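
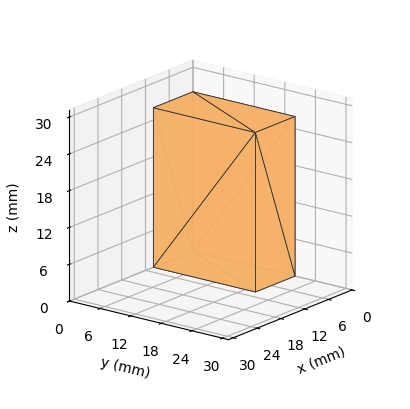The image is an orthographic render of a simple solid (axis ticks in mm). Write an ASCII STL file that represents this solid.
Reading the render: the shape is a rectangular box, roughly 10 × 20 mm footprint and 26 mm tall (dimensions read to the nearest mm from the axis ticks). For the STL, each face is triangulated and given an outward normal.

solid part
  facet normal 0.0000 0.0000 -1.0000
    outer loop
      vertex 10.000 20.000 0.000
      vertex 10.000 0.000 0.000
      vertex 0.000 0.000 0.000
    endloop
  endfacet
  facet normal 0.0000 0.0000 -1.0000
    outer loop
      vertex 0.000 20.000 0.000
      vertex 10.000 20.000 0.000
      vertex 0.000 0.000 0.000
    endloop
  endfacet
  facet normal 0.0000 0.0000 1.0000
    outer loop
      vertex 0.000 0.000 26.000
      vertex 10.000 0.000 26.000
      vertex 10.000 20.000 26.000
    endloop
  endfacet
  facet normal 0.0000 0.0000 1.0000
    outer loop
      vertex 0.000 0.000 26.000
      vertex 10.000 20.000 26.000
      vertex 0.000 20.000 26.000
    endloop
  endfacet
  facet normal 0.0000 -1.0000 0.0000
    outer loop
      vertex 0.000 0.000 0.000
      vertex 10.000 0.000 0.000
      vertex 10.000 0.000 26.000
    endloop
  endfacet
  facet normal 0.0000 -1.0000 0.0000
    outer loop
      vertex 0.000 0.000 0.000
      vertex 10.000 0.000 26.000
      vertex 0.000 0.000 26.000
    endloop
  endfacet
  facet normal 0.0000 1.0000 0.0000
    outer loop
      vertex 10.000 20.000 26.000
      vertex 10.000 20.000 0.000
      vertex 0.000 20.000 0.000
    endloop
  endfacet
  facet normal 0.0000 1.0000 0.0000
    outer loop
      vertex 0.000 20.000 26.000
      vertex 10.000 20.000 26.000
      vertex 0.000 20.000 0.000
    endloop
  endfacet
  facet normal -1.0000 0.0000 0.0000
    outer loop
      vertex 0.000 20.000 26.000
      vertex 0.000 20.000 0.000
      vertex 0.000 0.000 0.000
    endloop
  endfacet
  facet normal -1.0000 0.0000 0.0000
    outer loop
      vertex 0.000 0.000 26.000
      vertex 0.000 20.000 26.000
      vertex 0.000 0.000 0.000
    endloop
  endfacet
  facet normal 1.0000 0.0000 0.0000
    outer loop
      vertex 10.000 0.000 0.000
      vertex 10.000 20.000 0.000
      vertex 10.000 20.000 26.000
    endloop
  endfacet
  facet normal 1.0000 0.0000 0.0000
    outer loop
      vertex 10.000 0.000 0.000
      vertex 10.000 20.000 26.000
      vertex 10.000 0.000 26.000
    endloop
  endfacet
endsolid part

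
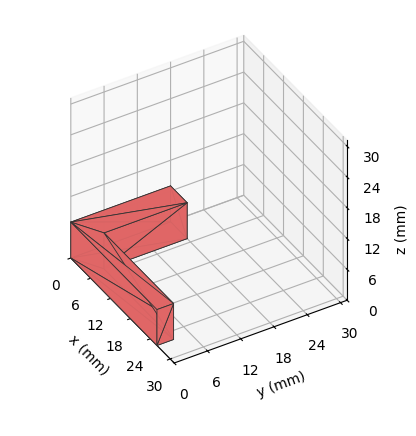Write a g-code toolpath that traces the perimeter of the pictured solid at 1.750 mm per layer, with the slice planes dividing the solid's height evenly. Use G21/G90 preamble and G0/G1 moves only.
Reading the render: the shape is an L-shaped prism: outer 26 × 18 mm, arm thicknesses ≈ 3 mm (horizontal) and 5 mm (vertical), extruded 7 mm in z (dimensions read to the nearest mm from the axis ticks). For the g-code, the solid's height is divided into equal slices at the stated Δz and each level perimeter traced with G1 moves after a G0 lift.

; perimeter-only toolpath
G21 ; units = mm
G90 ; absolute positioning
G28 ; home
; layer 1
G0 Z1.750
G0 X0.000 Y0.000
G1 X26.000 Y0.000
G1 X26.000 Y3.000
G1 X5.000 Y3.000
G1 X5.000 Y18.000
G1 X0.000 Y18.000
G1 X0.000 Y0.000
; layer 2
G0 Z3.500
G0 X0.000 Y0.000
G1 X26.000 Y0.000
G1 X26.000 Y3.000
G1 X5.000 Y3.000
G1 X5.000 Y18.000
G1 X0.000 Y18.000
G1 X0.000 Y0.000
; layer 3
G0 Z5.250
G0 X0.000 Y0.000
G1 X26.000 Y0.000
G1 X26.000 Y3.000
G1 X5.000 Y3.000
G1 X5.000 Y18.000
G1 X0.000 Y18.000
G1 X0.000 Y0.000
; layer 4
G0 Z7.000
G0 X0.000 Y0.000
G1 X26.000 Y0.000
G1 X26.000 Y3.000
G1 X5.000 Y3.000
G1 X5.000 Y18.000
G1 X0.000 Y18.000
G1 X0.000 Y0.000
M2 ; end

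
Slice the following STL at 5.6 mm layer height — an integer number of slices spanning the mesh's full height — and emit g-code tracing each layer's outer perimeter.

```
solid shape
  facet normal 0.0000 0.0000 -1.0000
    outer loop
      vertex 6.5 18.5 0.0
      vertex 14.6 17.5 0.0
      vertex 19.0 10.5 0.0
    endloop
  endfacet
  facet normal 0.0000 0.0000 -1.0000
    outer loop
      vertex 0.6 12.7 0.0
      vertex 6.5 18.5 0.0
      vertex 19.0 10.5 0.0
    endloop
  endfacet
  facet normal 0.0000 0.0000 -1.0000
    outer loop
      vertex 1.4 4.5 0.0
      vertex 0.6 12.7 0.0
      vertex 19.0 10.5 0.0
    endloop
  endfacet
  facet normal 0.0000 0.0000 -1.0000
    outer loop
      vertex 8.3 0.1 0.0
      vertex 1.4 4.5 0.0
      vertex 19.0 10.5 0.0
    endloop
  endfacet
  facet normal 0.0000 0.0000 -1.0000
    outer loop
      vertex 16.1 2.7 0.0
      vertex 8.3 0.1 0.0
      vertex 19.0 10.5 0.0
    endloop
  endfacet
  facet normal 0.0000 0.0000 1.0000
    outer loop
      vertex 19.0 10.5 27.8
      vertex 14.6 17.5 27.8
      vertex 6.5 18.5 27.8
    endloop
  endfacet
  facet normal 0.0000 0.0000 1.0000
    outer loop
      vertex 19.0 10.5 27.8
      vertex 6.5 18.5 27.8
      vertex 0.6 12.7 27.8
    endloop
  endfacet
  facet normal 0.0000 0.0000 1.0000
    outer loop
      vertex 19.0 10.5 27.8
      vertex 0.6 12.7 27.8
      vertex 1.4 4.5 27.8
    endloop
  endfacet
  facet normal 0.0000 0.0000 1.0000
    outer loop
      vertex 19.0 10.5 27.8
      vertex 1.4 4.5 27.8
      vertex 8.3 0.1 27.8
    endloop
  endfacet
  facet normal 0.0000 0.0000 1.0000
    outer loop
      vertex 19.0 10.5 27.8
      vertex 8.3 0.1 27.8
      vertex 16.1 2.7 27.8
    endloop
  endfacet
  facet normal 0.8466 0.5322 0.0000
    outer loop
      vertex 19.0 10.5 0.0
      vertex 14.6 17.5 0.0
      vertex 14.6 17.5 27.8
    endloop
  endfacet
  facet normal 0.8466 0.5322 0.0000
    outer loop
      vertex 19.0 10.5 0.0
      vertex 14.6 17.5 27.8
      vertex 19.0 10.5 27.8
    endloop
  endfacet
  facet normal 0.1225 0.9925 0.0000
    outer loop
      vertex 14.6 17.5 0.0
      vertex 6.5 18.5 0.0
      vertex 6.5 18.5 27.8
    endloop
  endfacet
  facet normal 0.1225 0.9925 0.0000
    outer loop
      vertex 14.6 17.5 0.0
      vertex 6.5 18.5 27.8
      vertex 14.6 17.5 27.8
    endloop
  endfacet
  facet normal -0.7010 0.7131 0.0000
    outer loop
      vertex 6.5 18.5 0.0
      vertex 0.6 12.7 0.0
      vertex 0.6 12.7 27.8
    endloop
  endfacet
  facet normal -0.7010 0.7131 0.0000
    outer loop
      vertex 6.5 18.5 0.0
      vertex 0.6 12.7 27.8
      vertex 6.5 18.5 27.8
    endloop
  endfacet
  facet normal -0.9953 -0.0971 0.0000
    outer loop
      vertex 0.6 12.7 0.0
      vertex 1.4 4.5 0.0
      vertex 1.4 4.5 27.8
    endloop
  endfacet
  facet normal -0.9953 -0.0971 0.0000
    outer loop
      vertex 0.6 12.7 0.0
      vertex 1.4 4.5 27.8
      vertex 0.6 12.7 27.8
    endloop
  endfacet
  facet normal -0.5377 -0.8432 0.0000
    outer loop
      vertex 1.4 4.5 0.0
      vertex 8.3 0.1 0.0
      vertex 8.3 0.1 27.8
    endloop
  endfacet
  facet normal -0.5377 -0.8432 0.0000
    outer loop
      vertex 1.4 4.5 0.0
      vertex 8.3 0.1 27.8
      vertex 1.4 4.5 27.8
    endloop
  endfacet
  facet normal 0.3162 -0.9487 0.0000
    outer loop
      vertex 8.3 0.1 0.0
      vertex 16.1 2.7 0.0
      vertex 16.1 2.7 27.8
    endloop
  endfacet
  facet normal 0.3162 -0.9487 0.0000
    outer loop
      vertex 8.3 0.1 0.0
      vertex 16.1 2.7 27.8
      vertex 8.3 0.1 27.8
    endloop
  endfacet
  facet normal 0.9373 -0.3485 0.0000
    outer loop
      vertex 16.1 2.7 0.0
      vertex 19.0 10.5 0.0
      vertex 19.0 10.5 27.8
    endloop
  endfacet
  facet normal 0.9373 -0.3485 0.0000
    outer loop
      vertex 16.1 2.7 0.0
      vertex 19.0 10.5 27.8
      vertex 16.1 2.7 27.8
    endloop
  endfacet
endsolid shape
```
; perimeter-only toolpath
G21 ; units = mm
G90 ; absolute positioning
G28 ; home
; layer 1
G0 Z5.6
G0 X19.0 Y10.5
G1 X14.6 Y17.5
G1 X6.5 Y18.5
G1 X0.6 Y12.7
G1 X1.4 Y4.5
G1 X8.3 Y0.1
G1 X16.1 Y2.7
G1 X19.0 Y10.5
; layer 2
G0 Z11.1
G0 X19.0 Y10.5
G1 X14.6 Y17.5
G1 X6.5 Y18.5
G1 X0.6 Y12.7
G1 X1.4 Y4.5
G1 X8.3 Y0.1
G1 X16.1 Y2.7
G1 X19.0 Y10.5
; layer 3
G0 Z16.7
G0 X19.0 Y10.5
G1 X14.6 Y17.5
G1 X6.5 Y18.5
G1 X0.6 Y12.7
G1 X1.4 Y4.5
G1 X8.3 Y0.1
G1 X16.1 Y2.7
G1 X19.0 Y10.5
; layer 4
G0 Z22.2
G0 X19.0 Y10.5
G1 X14.6 Y17.5
G1 X6.5 Y18.5
G1 X0.6 Y12.7
G1 X1.4 Y4.5
G1 X8.3 Y0.1
G1 X16.1 Y2.7
G1 X19.0 Y10.5
; layer 5
G0 Z27.8
G0 X19.0 Y10.5
G1 X14.6 Y17.5
G1 X6.5 Y18.5
G1 X0.6 Y12.7
G1 X1.4 Y4.5
G1 X8.3 Y0.1
G1 X16.1 Y2.7
G1 X19.0 Y10.5
M2 ; end

The solid is a regular 7-sided prism (a cylinder approximated with 7 flat sides), circumscribed radius ≈ 9.5 mm, height ≈ 27.8 mm. Slicing at Δz = 5.6 mm — 5 equal slices spanning the solid's height, so layer i sits at z = i·h/5 — gives 5 non-empty perimeters. Each is a 7-segment closed polygon; G0 lifts to the layer z and rapids to the start vertex, then G1 traces the edges.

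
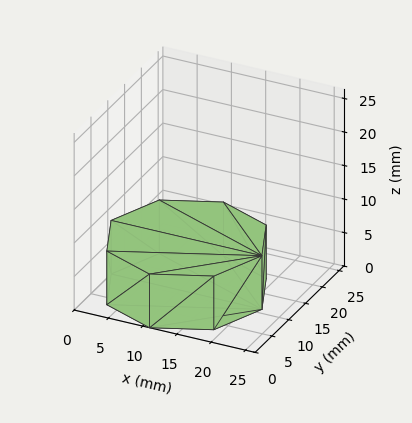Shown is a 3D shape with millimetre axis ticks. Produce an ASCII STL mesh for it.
Reading the render: the shape is a regular 8-sided prism (a cylinder approximated with 8 flat sides), circumscribed radius ≈ 11 mm, height ≈ 8 mm (dimensions read to the nearest mm from the axis ticks). For the STL, each face is triangulated and given an outward normal.

solid part
  facet normal 0.0000 0.0000 -1.0000
    outer loop
      vertex 11.0 22.0 0.0
      vertex 18.8 18.8 0.0
      vertex 22.0 11.0 0.0
    endloop
  endfacet
  facet normal 0.0000 0.0000 -1.0000
    outer loop
      vertex 3.2 18.8 0.0
      vertex 11.0 22.0 0.0
      vertex 22.0 11.0 0.0
    endloop
  endfacet
  facet normal 0.0000 0.0000 -1.0000
    outer loop
      vertex 0.0 11.0 0.0
      vertex 3.2 18.8 0.0
      vertex 22.0 11.0 0.0
    endloop
  endfacet
  facet normal 0.0000 0.0000 -1.0000
    outer loop
      vertex 3.2 3.2 0.0
      vertex 0.0 11.0 0.0
      vertex 22.0 11.0 0.0
    endloop
  endfacet
  facet normal 0.0000 0.0000 -1.0000
    outer loop
      vertex 11.0 0.0 0.0
      vertex 3.2 3.2 0.0
      vertex 22.0 11.0 0.0
    endloop
  endfacet
  facet normal 0.0000 0.0000 -1.0000
    outer loop
      vertex 18.8 3.2 0.0
      vertex 11.0 0.0 0.0
      vertex 22.0 11.0 0.0
    endloop
  endfacet
  facet normal 0.0000 0.0000 1.0000
    outer loop
      vertex 22.0 11.0 8.0
      vertex 18.8 18.8 8.0
      vertex 11.0 22.0 8.0
    endloop
  endfacet
  facet normal 0.0000 0.0000 1.0000
    outer loop
      vertex 22.0 11.0 8.0
      vertex 11.0 22.0 8.0
      vertex 3.2 18.8 8.0
    endloop
  endfacet
  facet normal 0.0000 0.0000 1.0000
    outer loop
      vertex 22.0 11.0 8.0
      vertex 3.2 18.8 8.0
      vertex 0.0 11.0 8.0
    endloop
  endfacet
  facet normal 0.0000 0.0000 1.0000
    outer loop
      vertex 22.0 11.0 8.0
      vertex 0.0 11.0 8.0
      vertex 3.2 3.2 8.0
    endloop
  endfacet
  facet normal 0.0000 0.0000 1.0000
    outer loop
      vertex 22.0 11.0 8.0
      vertex 3.2 3.2 8.0
      vertex 11.0 0.0 8.0
    endloop
  endfacet
  facet normal 0.0000 0.0000 1.0000
    outer loop
      vertex 22.0 11.0 8.0
      vertex 11.0 0.0 8.0
      vertex 18.8 3.2 8.0
    endloop
  endfacet
  facet normal 0.9252 0.3796 0.0000
    outer loop
      vertex 22.0 11.0 0.0
      vertex 18.8 18.8 0.0
      vertex 18.8 18.8 8.0
    endloop
  endfacet
  facet normal 0.9252 0.3796 0.0000
    outer loop
      vertex 22.0 11.0 0.0
      vertex 18.8 18.8 8.0
      vertex 22.0 11.0 8.0
    endloop
  endfacet
  facet normal 0.3796 0.9252 0.0000
    outer loop
      vertex 18.8 18.8 0.0
      vertex 11.0 22.0 0.0
      vertex 11.0 22.0 8.0
    endloop
  endfacet
  facet normal 0.3796 0.9252 0.0000
    outer loop
      vertex 18.8 18.8 0.0
      vertex 11.0 22.0 8.0
      vertex 18.8 18.8 8.0
    endloop
  endfacet
  facet normal -0.3796 0.9252 0.0000
    outer loop
      vertex 11.0 22.0 0.0
      vertex 3.2 18.8 0.0
      vertex 3.2 18.8 8.0
    endloop
  endfacet
  facet normal -0.3796 0.9252 0.0000
    outer loop
      vertex 11.0 22.0 0.0
      vertex 3.2 18.8 8.0
      vertex 11.0 22.0 8.0
    endloop
  endfacet
  facet normal -0.9252 0.3796 0.0000
    outer loop
      vertex 3.2 18.8 0.0
      vertex 0.0 11.0 0.0
      vertex 0.0 11.0 8.0
    endloop
  endfacet
  facet normal -0.9252 0.3796 0.0000
    outer loop
      vertex 3.2 18.8 0.0
      vertex 0.0 11.0 8.0
      vertex 3.2 18.8 8.0
    endloop
  endfacet
  facet normal -0.9252 -0.3796 0.0000
    outer loop
      vertex 0.0 11.0 0.0
      vertex 3.2 3.2 0.0
      vertex 3.2 3.2 8.0
    endloop
  endfacet
  facet normal -0.9252 -0.3796 0.0000
    outer loop
      vertex 0.0 11.0 0.0
      vertex 3.2 3.2 8.0
      vertex 0.0 11.0 8.0
    endloop
  endfacet
  facet normal -0.3796 -0.9252 0.0000
    outer loop
      vertex 3.2 3.2 0.0
      vertex 11.0 0.0 0.0
      vertex 11.0 0.0 8.0
    endloop
  endfacet
  facet normal -0.3796 -0.9252 0.0000
    outer loop
      vertex 3.2 3.2 0.0
      vertex 11.0 0.0 8.0
      vertex 3.2 3.2 8.0
    endloop
  endfacet
  facet normal 0.3796 -0.9252 0.0000
    outer loop
      vertex 11.0 0.0 0.0
      vertex 18.8 3.2 0.0
      vertex 18.8 3.2 8.0
    endloop
  endfacet
  facet normal 0.3796 -0.9252 0.0000
    outer loop
      vertex 11.0 0.0 0.0
      vertex 18.8 3.2 8.0
      vertex 11.0 0.0 8.0
    endloop
  endfacet
  facet normal 0.9252 -0.3796 0.0000
    outer loop
      vertex 18.8 3.2 0.0
      vertex 22.0 11.0 0.0
      vertex 22.0 11.0 8.0
    endloop
  endfacet
  facet normal 0.9252 -0.3796 0.0000
    outer loop
      vertex 18.8 3.2 0.0
      vertex 22.0 11.0 8.0
      vertex 18.8 3.2 8.0
    endloop
  endfacet
endsolid part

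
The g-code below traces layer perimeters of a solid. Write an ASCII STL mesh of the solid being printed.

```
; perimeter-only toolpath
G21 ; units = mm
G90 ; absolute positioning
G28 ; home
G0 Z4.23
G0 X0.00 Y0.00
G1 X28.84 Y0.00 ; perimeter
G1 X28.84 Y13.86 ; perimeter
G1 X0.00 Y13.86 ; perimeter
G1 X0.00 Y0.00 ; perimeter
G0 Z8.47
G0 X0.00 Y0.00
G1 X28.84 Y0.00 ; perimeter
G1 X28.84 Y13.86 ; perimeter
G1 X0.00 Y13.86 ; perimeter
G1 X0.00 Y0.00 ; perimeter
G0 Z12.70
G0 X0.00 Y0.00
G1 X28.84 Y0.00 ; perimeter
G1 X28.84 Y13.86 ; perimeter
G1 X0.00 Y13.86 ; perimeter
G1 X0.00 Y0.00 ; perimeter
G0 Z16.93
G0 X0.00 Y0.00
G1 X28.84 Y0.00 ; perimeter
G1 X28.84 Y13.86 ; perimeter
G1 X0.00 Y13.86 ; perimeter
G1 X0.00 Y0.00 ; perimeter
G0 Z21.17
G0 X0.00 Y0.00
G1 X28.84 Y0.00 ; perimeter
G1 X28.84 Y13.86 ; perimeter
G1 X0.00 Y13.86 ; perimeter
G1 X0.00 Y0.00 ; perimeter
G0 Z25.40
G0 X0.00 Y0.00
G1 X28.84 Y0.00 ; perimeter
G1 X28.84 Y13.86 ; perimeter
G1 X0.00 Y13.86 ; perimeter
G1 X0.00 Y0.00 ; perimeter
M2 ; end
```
solid part
  facet normal 0.0000 0.0000 -1.0000
    outer loop
      vertex 28.84 13.86 0.00
      vertex 28.84 0.00 0.00
      vertex 0.00 0.00 0.00
    endloop
  endfacet
  facet normal 0.0000 0.0000 -1.0000
    outer loop
      vertex 0.00 13.86 0.00
      vertex 28.84 13.86 0.00
      vertex 0.00 0.00 0.00
    endloop
  endfacet
  facet normal 0.0000 0.0000 1.0000
    outer loop
      vertex 0.00 0.00 25.40
      vertex 28.84 0.00 25.40
      vertex 28.84 13.86 25.40
    endloop
  endfacet
  facet normal 0.0000 0.0000 1.0000
    outer loop
      vertex 0.00 0.00 25.40
      vertex 28.84 13.86 25.40
      vertex 0.00 13.86 25.40
    endloop
  endfacet
  facet normal 0.0000 -1.0000 0.0000
    outer loop
      vertex 0.00 0.00 0.00
      vertex 28.84 0.00 0.00
      vertex 28.84 0.00 25.40
    endloop
  endfacet
  facet normal 0.0000 -1.0000 0.0000
    outer loop
      vertex 0.00 0.00 0.00
      vertex 28.84 0.00 25.40
      vertex 0.00 0.00 25.40
    endloop
  endfacet
  facet normal 0.0000 1.0000 0.0000
    outer loop
      vertex 28.84 13.86 25.40
      vertex 28.84 13.86 0.00
      vertex 0.00 13.86 0.00
    endloop
  endfacet
  facet normal 0.0000 1.0000 0.0000
    outer loop
      vertex 0.00 13.86 25.40
      vertex 28.84 13.86 25.40
      vertex 0.00 13.86 0.00
    endloop
  endfacet
  facet normal -1.0000 0.0000 0.0000
    outer loop
      vertex 0.00 13.86 25.40
      vertex 0.00 13.86 0.00
      vertex 0.00 0.00 0.00
    endloop
  endfacet
  facet normal -1.0000 0.0000 0.0000
    outer loop
      vertex 0.00 0.00 25.40
      vertex 0.00 13.86 25.40
      vertex 0.00 0.00 0.00
    endloop
  endfacet
  facet normal 1.0000 0.0000 0.0000
    outer loop
      vertex 28.84 0.00 0.00
      vertex 28.84 13.86 0.00
      vertex 28.84 13.86 25.40
    endloop
  endfacet
  facet normal 1.0000 0.0000 0.0000
    outer loop
      vertex 28.84 0.00 0.00
      vertex 28.84 13.86 25.40
      vertex 28.84 0.00 25.40
    endloop
  endfacet
endsolid part

The G0 Z moves step by Δz≈4.23 mm. Every layer's G1 loop is the same polygon, so the solid is a straight extrusion of it from z=0 to z≈25.4. Closing with flat bottom and top caps and triangulating gives 12 facets — a rectangular box, roughly 28.8 × 13.9 mm footprint and 25.4 mm tall.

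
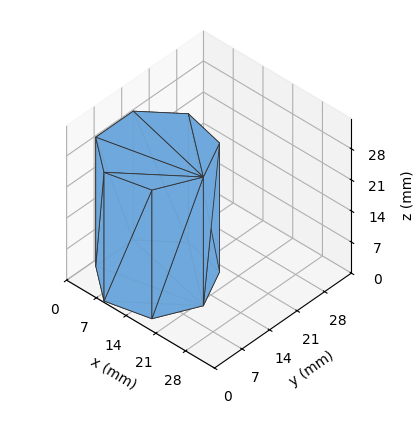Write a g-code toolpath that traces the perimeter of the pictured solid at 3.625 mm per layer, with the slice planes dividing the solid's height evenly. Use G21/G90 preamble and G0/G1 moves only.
Reading the render: the shape is a regular 7-sided prism (a cylinder approximated with 7 flat sides), circumscribed radius ≈ 11 mm, height ≈ 29 mm (dimensions read to the nearest mm from the axis ticks). For the g-code, the solid's height is divided into equal slices at the stated Δz and each level perimeter traced with G1 moves after a G0 lift.

; perimeter-only toolpath
G21 ; units = mm
G90 ; absolute positioning
G28 ; home
; layer 1
G0 Z3.625
G0 X22.000 Y11.000
G1 X17.858 Y19.600
G1 X8.552 Y21.724
G1 X1.089 Y15.773
G1 X1.089 Y6.227
G1 X8.552 Y0.276
G1 X17.858 Y2.400
G1 X22.000 Y11.000
; layer 2
G0 Z7.250
G0 X22.000 Y11.000
G1 X17.858 Y19.600
G1 X8.552 Y21.724
G1 X1.089 Y15.773
G1 X1.089 Y6.227
G1 X8.552 Y0.276
G1 X17.858 Y2.400
G1 X22.000 Y11.000
; layer 3
G0 Z10.875
G0 X22.000 Y11.000
G1 X17.858 Y19.600
G1 X8.552 Y21.724
G1 X1.089 Y15.773
G1 X1.089 Y6.227
G1 X8.552 Y0.276
G1 X17.858 Y2.400
G1 X22.000 Y11.000
; layer 4
G0 Z14.500
G0 X22.000 Y11.000
G1 X17.858 Y19.600
G1 X8.552 Y21.724
G1 X1.089 Y15.773
G1 X1.089 Y6.227
G1 X8.552 Y0.276
G1 X17.858 Y2.400
G1 X22.000 Y11.000
; layer 5
G0 Z18.125
G0 X22.000 Y11.000
G1 X17.858 Y19.600
G1 X8.552 Y21.724
G1 X1.089 Y15.773
G1 X1.089 Y6.227
G1 X8.552 Y0.276
G1 X17.858 Y2.400
G1 X22.000 Y11.000
; layer 6
G0 Z21.750
G0 X22.000 Y11.000
G1 X17.858 Y19.600
G1 X8.552 Y21.724
G1 X1.089 Y15.773
G1 X1.089 Y6.227
G1 X8.552 Y0.276
G1 X17.858 Y2.400
G1 X22.000 Y11.000
; layer 7
G0 Z25.375
G0 X22.000 Y11.000
G1 X17.858 Y19.600
G1 X8.552 Y21.724
G1 X1.089 Y15.773
G1 X1.089 Y6.227
G1 X8.552 Y0.276
G1 X17.858 Y2.400
G1 X22.000 Y11.000
; layer 8
G0 Z29.000
G0 X22.000 Y11.000
G1 X17.858 Y19.600
G1 X8.552 Y21.724
G1 X1.089 Y15.773
G1 X1.089 Y6.227
G1 X8.552 Y0.276
G1 X17.858 Y2.400
G1 X22.000 Y11.000
M2 ; end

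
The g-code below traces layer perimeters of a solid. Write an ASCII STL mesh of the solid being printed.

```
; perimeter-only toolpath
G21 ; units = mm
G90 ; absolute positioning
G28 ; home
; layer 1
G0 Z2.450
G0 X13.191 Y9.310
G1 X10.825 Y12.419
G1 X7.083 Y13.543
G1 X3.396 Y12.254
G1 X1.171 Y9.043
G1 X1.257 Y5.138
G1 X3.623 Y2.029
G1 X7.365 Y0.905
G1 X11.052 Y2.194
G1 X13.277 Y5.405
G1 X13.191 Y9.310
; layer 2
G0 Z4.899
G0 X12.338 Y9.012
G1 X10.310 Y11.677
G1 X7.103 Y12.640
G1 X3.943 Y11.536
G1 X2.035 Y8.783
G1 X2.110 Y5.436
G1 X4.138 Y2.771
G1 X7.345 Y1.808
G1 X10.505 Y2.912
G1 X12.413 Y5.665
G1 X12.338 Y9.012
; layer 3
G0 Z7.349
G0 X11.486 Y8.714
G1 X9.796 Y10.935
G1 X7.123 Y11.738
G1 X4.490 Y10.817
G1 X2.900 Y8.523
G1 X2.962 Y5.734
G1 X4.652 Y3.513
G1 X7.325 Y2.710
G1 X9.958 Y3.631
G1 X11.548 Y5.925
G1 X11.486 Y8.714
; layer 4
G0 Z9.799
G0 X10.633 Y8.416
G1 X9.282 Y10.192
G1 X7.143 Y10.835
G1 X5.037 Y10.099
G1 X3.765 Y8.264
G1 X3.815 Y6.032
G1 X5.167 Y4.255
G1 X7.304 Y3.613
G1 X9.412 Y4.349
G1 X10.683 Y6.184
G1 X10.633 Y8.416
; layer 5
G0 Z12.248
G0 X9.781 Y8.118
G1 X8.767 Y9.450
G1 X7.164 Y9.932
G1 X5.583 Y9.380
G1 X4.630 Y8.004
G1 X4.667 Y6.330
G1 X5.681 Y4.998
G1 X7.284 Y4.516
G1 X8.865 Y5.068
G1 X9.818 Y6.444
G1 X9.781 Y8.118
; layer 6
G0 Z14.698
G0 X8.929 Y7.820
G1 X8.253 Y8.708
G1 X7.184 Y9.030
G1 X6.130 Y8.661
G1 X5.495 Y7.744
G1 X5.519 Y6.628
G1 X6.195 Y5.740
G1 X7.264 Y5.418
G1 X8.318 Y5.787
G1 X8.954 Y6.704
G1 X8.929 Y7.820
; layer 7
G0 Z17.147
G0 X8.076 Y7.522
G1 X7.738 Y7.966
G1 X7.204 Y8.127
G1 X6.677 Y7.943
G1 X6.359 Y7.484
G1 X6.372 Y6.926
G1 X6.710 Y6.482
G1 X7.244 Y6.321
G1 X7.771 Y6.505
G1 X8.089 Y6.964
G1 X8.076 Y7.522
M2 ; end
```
solid part
  facet normal 0.0000 0.0000 -1.0000
    outer loop
      vertex 7.063 14.446 0.000
      vertex 11.339 13.161 0.000
      vertex 14.043 9.608 0.000
    endloop
  endfacet
  facet normal 0.0000 0.0000 -1.0000
    outer loop
      vertex 2.849 12.973 0.000
      vertex 7.063 14.446 0.000
      vertex 14.043 9.608 0.000
    endloop
  endfacet
  facet normal 0.0000 0.0000 -1.0000
    outer loop
      vertex 0.306 9.303 0.000
      vertex 2.849 12.973 0.000
      vertex 14.043 9.608 0.000
    endloop
  endfacet
  facet normal 0.0000 0.0000 -1.0000
    outer loop
      vertex 0.405 4.840 0.000
      vertex 0.306 9.303 0.000
      vertex 14.043 9.608 0.000
    endloop
  endfacet
  facet normal 0.0000 0.0000 -1.0000
    outer loop
      vertex 3.109 1.287 0.000
      vertex 0.405 4.840 0.000
      vertex 14.043 9.608 0.000
    endloop
  endfacet
  facet normal 0.0000 0.0000 -1.0000
    outer loop
      vertex 7.385 0.002 0.000
      vertex 3.109 1.287 0.000
      vertex 14.043 9.608 0.000
    endloop
  endfacet
  facet normal 0.0000 0.0000 -1.0000
    outer loop
      vertex 11.599 1.475 0.000
      vertex 7.385 0.002 0.000
      vertex 14.043 9.608 0.000
    endloop
  endfacet
  facet normal 0.0000 0.0000 -1.0000
    outer loop
      vertex 14.142 5.145 0.000
      vertex 11.599 1.475 0.000
      vertex 14.043 9.608 0.000
    endloop
  endfacet
  facet normal 0.7510 0.5715 0.3308
    outer loop
      vertex 14.043 9.608 0.000
      vertex 11.339 13.161 0.000
      vertex 7.224 7.224 19.597
    endloop
  endfacet
  facet normal 0.2716 0.9038 0.3308
    outer loop
      vertex 11.339 13.161 0.000
      vertex 7.063 14.446 0.000
      vertex 7.224 7.224 19.597
    endloop
  endfacet
  facet normal -0.3114 0.8908 0.3309
    outer loop
      vertex 7.063 14.446 0.000
      vertex 2.849 12.973 0.000
      vertex 7.224 7.224 19.597
    endloop
  endfacet
  facet normal -0.7757 0.5375 0.3308
    outer loop
      vertex 2.849 12.973 0.000
      vertex 0.306 9.303 0.000
      vertex 7.224 7.224 19.597
    endloop
  endfacet
  facet normal -0.9435 -0.0209 0.3308
    outer loop
      vertex 0.306 9.303 0.000
      vertex 0.405 4.840 0.000
      vertex 7.224 7.224 19.597
    endloop
  endfacet
  facet normal -0.7510 -0.5715 0.3308
    outer loop
      vertex 0.405 4.840 0.000
      vertex 3.109 1.287 0.000
      vertex 7.224 7.224 19.597
    endloop
  endfacet
  facet normal -0.2716 -0.9038 0.3308
    outer loop
      vertex 3.109 1.287 0.000
      vertex 7.385 0.002 0.000
      vertex 7.224 7.224 19.597
    endloop
  endfacet
  facet normal 0.3114 -0.8908 0.3309
    outer loop
      vertex 7.385 0.002 0.000
      vertex 11.599 1.475 0.000
      vertex 7.224 7.224 19.597
    endloop
  endfacet
  facet normal 0.7757 -0.5375 0.3308
    outer loop
      vertex 11.599 1.475 0.000
      vertex 14.142 5.145 0.000
      vertex 7.224 7.224 19.597
    endloop
  endfacet
  facet normal 0.9435 0.0209 0.3308
    outer loop
      vertex 14.142 5.145 0.000
      vertex 14.043 9.608 0.000
      vertex 7.224 7.224 19.597
    endloop
  endfacet
endsolid part

The G0 Z moves step by Δz≈2.450 mm. The G1 loops shrink linearly with z, so the solid tapers from its base footprint up to z≈19.6. Closing with a flat bottom cap and the tapered top and triangulating gives 18 facets — a regular 10-sided pyramid, base circumscribed radius ≈ 7.22 mm, apex at z ≈ 19.6 mm.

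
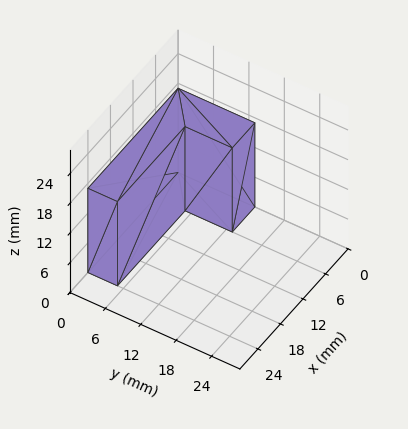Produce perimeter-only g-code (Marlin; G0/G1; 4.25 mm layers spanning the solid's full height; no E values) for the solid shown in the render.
Reading the render: the shape is an L-shaped prism: outer 24 × 13 mm, arm thicknesses ≈ 5 mm (horizontal) and 6 mm (vertical), extruded 17 mm in z (dimensions read to the nearest mm from the axis ticks). For the g-code, the solid's height is divided into equal slices at the stated Δz and each level perimeter traced with G1 moves after a G0 lift.

; perimeter-only toolpath
G21 ; units = mm
G90 ; absolute positioning
G28 ; home
; layer 1
G0 Z4.25
G0 X0.00 Y0.00
G1 X24.00 Y0.00
G1 X24.00 Y5.00
G1 X6.00 Y5.00
G1 X6.00 Y13.00
G1 X0.00 Y13.00
G1 X0.00 Y0.00
; layer 2
G0 Z8.50
G0 X0.00 Y0.00
G1 X24.00 Y0.00
G1 X24.00 Y5.00
G1 X6.00 Y5.00
G1 X6.00 Y13.00
G1 X0.00 Y13.00
G1 X0.00 Y0.00
; layer 3
G0 Z12.75
G0 X0.00 Y0.00
G1 X24.00 Y0.00
G1 X24.00 Y5.00
G1 X6.00 Y5.00
G1 X6.00 Y13.00
G1 X0.00 Y13.00
G1 X0.00 Y0.00
; layer 4
G0 Z17.00
G0 X0.00 Y0.00
G1 X24.00 Y0.00
G1 X24.00 Y5.00
G1 X6.00 Y5.00
G1 X6.00 Y13.00
G1 X0.00 Y13.00
G1 X0.00 Y0.00
M2 ; end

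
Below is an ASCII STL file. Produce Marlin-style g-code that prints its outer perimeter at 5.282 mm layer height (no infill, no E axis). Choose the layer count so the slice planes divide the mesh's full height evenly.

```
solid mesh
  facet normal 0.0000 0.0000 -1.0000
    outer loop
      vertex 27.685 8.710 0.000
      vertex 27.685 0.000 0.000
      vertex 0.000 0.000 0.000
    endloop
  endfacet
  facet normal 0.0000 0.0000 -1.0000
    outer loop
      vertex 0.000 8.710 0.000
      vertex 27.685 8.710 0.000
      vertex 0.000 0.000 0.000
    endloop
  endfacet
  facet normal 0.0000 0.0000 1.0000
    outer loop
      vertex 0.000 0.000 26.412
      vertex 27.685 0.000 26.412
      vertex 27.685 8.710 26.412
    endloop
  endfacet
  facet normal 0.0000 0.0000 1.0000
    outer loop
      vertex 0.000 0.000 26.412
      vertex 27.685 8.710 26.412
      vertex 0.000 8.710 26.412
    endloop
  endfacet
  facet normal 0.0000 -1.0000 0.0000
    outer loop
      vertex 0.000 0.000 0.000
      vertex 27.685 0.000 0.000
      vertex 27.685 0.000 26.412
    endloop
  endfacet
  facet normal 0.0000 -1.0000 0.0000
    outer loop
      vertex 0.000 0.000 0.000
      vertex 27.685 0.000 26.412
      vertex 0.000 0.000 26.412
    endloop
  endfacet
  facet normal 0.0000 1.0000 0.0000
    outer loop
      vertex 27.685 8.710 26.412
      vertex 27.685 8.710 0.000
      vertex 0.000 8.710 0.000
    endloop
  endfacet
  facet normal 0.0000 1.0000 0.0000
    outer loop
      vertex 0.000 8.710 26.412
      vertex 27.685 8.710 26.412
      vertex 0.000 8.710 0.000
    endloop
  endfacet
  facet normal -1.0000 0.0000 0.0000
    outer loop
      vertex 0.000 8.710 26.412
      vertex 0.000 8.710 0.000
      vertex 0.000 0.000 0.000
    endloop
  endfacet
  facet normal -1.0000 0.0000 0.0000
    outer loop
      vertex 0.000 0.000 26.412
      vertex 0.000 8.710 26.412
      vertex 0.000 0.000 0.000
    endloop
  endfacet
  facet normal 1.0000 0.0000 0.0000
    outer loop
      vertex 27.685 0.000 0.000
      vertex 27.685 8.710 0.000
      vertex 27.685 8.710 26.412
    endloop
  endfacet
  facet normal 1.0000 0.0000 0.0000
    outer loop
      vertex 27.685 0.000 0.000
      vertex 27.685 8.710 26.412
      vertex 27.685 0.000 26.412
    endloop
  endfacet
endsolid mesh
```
; perimeter-only toolpath
G21 ; units = mm
G90 ; absolute positioning
G28 ; home
; layer 1
G0 Z5.282
G0 X0.000 Y0.000
G1 X27.685 Y0.000
G1 X27.685 Y8.710
G1 X0.000 Y8.710
G1 X0.000 Y0.000
; layer 2
G0 Z10.565
G0 X0.000 Y0.000
G1 X27.685 Y0.000
G1 X27.685 Y8.710
G1 X0.000 Y8.710
G1 X0.000 Y0.000
; layer 3
G0 Z15.847
G0 X0.000 Y0.000
G1 X27.685 Y0.000
G1 X27.685 Y8.710
G1 X0.000 Y8.710
G1 X0.000 Y0.000
; layer 4
G0 Z21.130
G0 X0.000 Y0.000
G1 X27.685 Y0.000
G1 X27.685 Y8.710
G1 X0.000 Y8.710
G1 X0.000 Y0.000
; layer 5
G0 Z26.412
G0 X0.000 Y0.000
G1 X27.685 Y0.000
G1 X27.685 Y8.710
G1 X0.000 Y8.710
G1 X0.000 Y0.000
M2 ; end

The solid is a rectangular box, roughly 27.7 × 8.71 mm footprint and 26.4 mm tall. Slicing at Δz = 5.282 mm — 5 equal slices spanning the solid's height, so layer i sits at z = i·h/5 — gives 5 non-empty perimeters. Each is a 4-segment closed polygon; G0 lifts to the layer z and rapids to the start vertex, then G1 traces the edges.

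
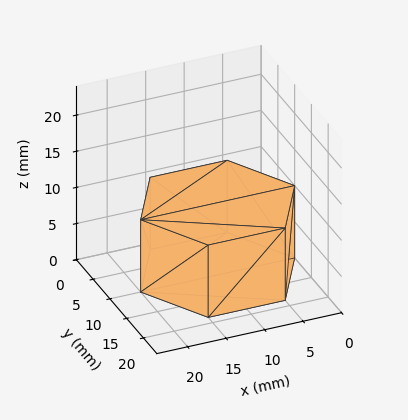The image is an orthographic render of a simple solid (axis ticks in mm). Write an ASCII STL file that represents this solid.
Reading the render: the shape is a regular 6-sided prism (a cylinder approximated with 6 flat sides), circumscribed radius ≈ 10 mm, height ≈ 10 mm (dimensions read to the nearest mm from the axis ticks). For the STL, each face is triangulated and given an outward normal.

solid part
  facet normal 0.0000 0.0000 -1.0000
    outer loop
      vertex 5.00 18.66 0.00
      vertex 15.00 18.66 0.00
      vertex 20.00 10.00 0.00
    endloop
  endfacet
  facet normal 0.0000 0.0000 -1.0000
    outer loop
      vertex 0.00 10.00 0.00
      vertex 5.00 18.66 0.00
      vertex 20.00 10.00 0.00
    endloop
  endfacet
  facet normal 0.0000 0.0000 -1.0000
    outer loop
      vertex 5.00 1.34 0.00
      vertex 0.00 10.00 0.00
      vertex 20.00 10.00 0.00
    endloop
  endfacet
  facet normal 0.0000 0.0000 -1.0000
    outer loop
      vertex 15.00 1.34 0.00
      vertex 5.00 1.34 0.00
      vertex 20.00 10.00 0.00
    endloop
  endfacet
  facet normal 0.0000 0.0000 1.0000
    outer loop
      vertex 20.00 10.00 10.00
      vertex 15.00 18.66 10.00
      vertex 5.00 18.66 10.00
    endloop
  endfacet
  facet normal 0.0000 0.0000 1.0000
    outer loop
      vertex 20.00 10.00 10.00
      vertex 5.00 18.66 10.00
      vertex 0.00 10.00 10.00
    endloop
  endfacet
  facet normal 0.0000 0.0000 1.0000
    outer loop
      vertex 20.00 10.00 10.00
      vertex 0.00 10.00 10.00
      vertex 5.00 1.34 10.00
    endloop
  endfacet
  facet normal 0.0000 0.0000 1.0000
    outer loop
      vertex 20.00 10.00 10.00
      vertex 5.00 1.34 10.00
      vertex 15.00 1.34 10.00
    endloop
  endfacet
  facet normal 0.8660 0.5000 0.0000
    outer loop
      vertex 20.00 10.00 0.00
      vertex 15.00 18.66 0.00
      vertex 15.00 18.66 10.00
    endloop
  endfacet
  facet normal 0.8660 0.5000 0.0000
    outer loop
      vertex 20.00 10.00 0.00
      vertex 15.00 18.66 10.00
      vertex 20.00 10.00 10.00
    endloop
  endfacet
  facet normal 0.0000 1.0000 0.0000
    outer loop
      vertex 15.00 18.66 0.00
      vertex 5.00 18.66 0.00
      vertex 5.00 18.66 10.00
    endloop
  endfacet
  facet normal 0.0000 1.0000 0.0000
    outer loop
      vertex 15.00 18.66 0.00
      vertex 5.00 18.66 10.00
      vertex 15.00 18.66 10.00
    endloop
  endfacet
  facet normal -0.8660 0.5000 0.0000
    outer loop
      vertex 5.00 18.66 0.00
      vertex 0.00 10.00 0.00
      vertex 0.00 10.00 10.00
    endloop
  endfacet
  facet normal -0.8660 0.5000 0.0000
    outer loop
      vertex 5.00 18.66 0.00
      vertex 0.00 10.00 10.00
      vertex 5.00 18.66 10.00
    endloop
  endfacet
  facet normal -0.8660 -0.5000 0.0000
    outer loop
      vertex 0.00 10.00 0.00
      vertex 5.00 1.34 0.00
      vertex 5.00 1.34 10.00
    endloop
  endfacet
  facet normal -0.8660 -0.5000 0.0000
    outer loop
      vertex 0.00 10.00 0.00
      vertex 5.00 1.34 10.00
      vertex 0.00 10.00 10.00
    endloop
  endfacet
  facet normal 0.0000 -1.0000 0.0000
    outer loop
      vertex 5.00 1.34 0.00
      vertex 15.00 1.34 0.00
      vertex 15.00 1.34 10.00
    endloop
  endfacet
  facet normal 0.0000 -1.0000 0.0000
    outer loop
      vertex 5.00 1.34 0.00
      vertex 15.00 1.34 10.00
      vertex 5.00 1.34 10.00
    endloop
  endfacet
  facet normal 0.8660 -0.5000 0.0000
    outer loop
      vertex 15.00 1.34 0.00
      vertex 20.00 10.00 0.00
      vertex 20.00 10.00 10.00
    endloop
  endfacet
  facet normal 0.8660 -0.5000 0.0000
    outer loop
      vertex 15.00 1.34 0.00
      vertex 20.00 10.00 10.00
      vertex 15.00 1.34 10.00
    endloop
  endfacet
endsolid part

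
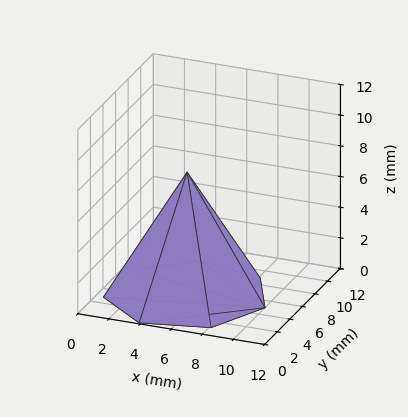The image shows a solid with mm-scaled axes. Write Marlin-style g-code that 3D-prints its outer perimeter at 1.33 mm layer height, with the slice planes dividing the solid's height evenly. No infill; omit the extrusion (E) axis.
Reading the render: the shape is a regular 7-sided pyramid, base circumscribed radius ≈ 5 mm, apex at z ≈ 8 mm (dimensions read to the nearest mm from the axis ticks). For the g-code, the solid's height is divided into equal slices at the stated Δz and each level perimeter traced with G1 moves after a G0 lift.

; perimeter-only toolpath
G21 ; units = mm
G90 ; absolute positioning
G28 ; home
; layer 1
G0 Z1.33
G0 X9.17 Y5.00
G1 X7.60 Y8.26
G1 X4.08 Y9.06
G1 X1.25 Y6.81
G1 X1.25 Y3.19
G1 X4.08 Y0.94
G1 X7.60 Y1.74
G1 X9.17 Y5.00
; layer 2
G0 Z2.67
G0 X8.33 Y5.00
G1 X7.08 Y7.61
G1 X4.26 Y8.25
G1 X2.00 Y6.45
G1 X2.00 Y3.55
G1 X4.26 Y1.75
G1 X7.08 Y2.39
G1 X8.33 Y5.00
; layer 3
G0 Z4.00
G0 X7.50 Y5.00
G1 X6.56 Y6.96
G1 X4.45 Y7.43
G1 X2.75 Y6.08
G1 X2.75 Y3.92
G1 X4.45 Y2.56
G1 X6.56 Y3.04
G1 X7.50 Y5.00
; layer 4
G0 Z5.33
G0 X6.67 Y5.00
G1 X6.04 Y6.30
G1 X4.63 Y6.62
G1 X3.50 Y5.72
G1 X3.50 Y4.28
G1 X4.63 Y3.38
G1 X6.04 Y3.70
G1 X6.67 Y5.00
; layer 5
G0 Z6.67
G0 X5.83 Y5.00
G1 X5.52 Y5.65
G1 X4.81 Y5.81
G1 X4.25 Y5.36
G1 X4.25 Y4.64
G1 X4.81 Y4.19
G1 X5.52 Y4.35
G1 X5.83 Y5.00
M2 ; end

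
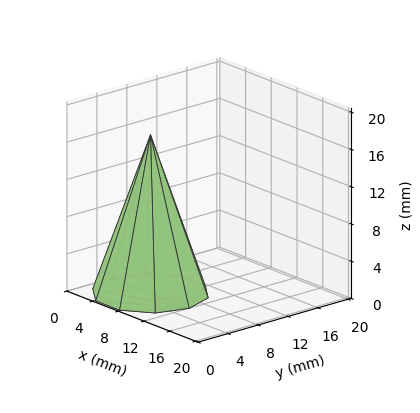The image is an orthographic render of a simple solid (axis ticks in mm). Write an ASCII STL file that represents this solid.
Reading the render: the shape is a regular 10-sided pyramid, base circumscribed radius ≈ 6 mm, apex at z ≈ 17 mm (dimensions read to the nearest mm from the axis ticks). For the STL, each face is triangulated and given an outward normal.

solid part
  facet normal 0.0000 0.0000 -1.0000
    outer loop
      vertex 7.854 11.706 0.000
      vertex 10.854 9.527 0.000
      vertex 12.000 6.000 0.000
    endloop
  endfacet
  facet normal 0.0000 0.0000 -1.0000
    outer loop
      vertex 4.146 11.706 0.000
      vertex 7.854 11.706 0.000
      vertex 12.000 6.000 0.000
    endloop
  endfacet
  facet normal 0.0000 0.0000 -1.0000
    outer loop
      vertex 1.146 9.527 0.000
      vertex 4.146 11.706 0.000
      vertex 12.000 6.000 0.000
    endloop
  endfacet
  facet normal 0.0000 0.0000 -1.0000
    outer loop
      vertex 0.000 6.000 0.000
      vertex 1.146 9.527 0.000
      vertex 12.000 6.000 0.000
    endloop
  endfacet
  facet normal 0.0000 0.0000 -1.0000
    outer loop
      vertex 1.146 2.473 0.000
      vertex 0.000 6.000 0.000
      vertex 12.000 6.000 0.000
    endloop
  endfacet
  facet normal 0.0000 0.0000 -1.0000
    outer loop
      vertex 4.146 0.294 0.000
      vertex 1.146 2.473 0.000
      vertex 12.000 6.000 0.000
    endloop
  endfacet
  facet normal 0.0000 0.0000 -1.0000
    outer loop
      vertex 7.854 0.294 0.000
      vertex 4.146 0.294 0.000
      vertex 12.000 6.000 0.000
    endloop
  endfacet
  facet normal 0.0000 0.0000 -1.0000
    outer loop
      vertex 10.854 2.473 0.000
      vertex 7.854 0.294 0.000
      vertex 12.000 6.000 0.000
    endloop
  endfacet
  facet normal 0.9016 0.2930 0.3182
    outer loop
      vertex 12.000 6.000 0.000
      vertex 10.854 9.527 0.000
      vertex 6.000 6.000 17.000
    endloop
  endfacet
  facet normal 0.5571 0.7670 0.3182
    outer loop
      vertex 10.854 9.527 0.000
      vertex 7.854 11.706 0.000
      vertex 6.000 6.000 17.000
    endloop
  endfacet
  facet normal 0.0000 0.9480 0.3182
    outer loop
      vertex 7.854 11.706 0.000
      vertex 4.146 11.706 0.000
      vertex 6.000 6.000 17.000
    endloop
  endfacet
  facet normal -0.5571 0.7670 0.3182
    outer loop
      vertex 4.146 11.706 0.000
      vertex 1.146 9.527 0.000
      vertex 6.000 6.000 17.000
    endloop
  endfacet
  facet normal -0.9016 0.2930 0.3182
    outer loop
      vertex 1.146 9.527 0.000
      vertex 0.000 6.000 0.000
      vertex 6.000 6.000 17.000
    endloop
  endfacet
  facet normal -0.9016 -0.2930 0.3182
    outer loop
      vertex 0.000 6.000 0.000
      vertex 1.146 2.473 0.000
      vertex 6.000 6.000 17.000
    endloop
  endfacet
  facet normal -0.5571 -0.7670 0.3182
    outer loop
      vertex 1.146 2.473 0.000
      vertex 4.146 0.294 0.000
      vertex 6.000 6.000 17.000
    endloop
  endfacet
  facet normal 0.0000 -0.9480 0.3182
    outer loop
      vertex 4.146 0.294 0.000
      vertex 7.854 0.294 0.000
      vertex 6.000 6.000 17.000
    endloop
  endfacet
  facet normal 0.5571 -0.7670 0.3182
    outer loop
      vertex 7.854 0.294 0.000
      vertex 10.854 2.473 0.000
      vertex 6.000 6.000 17.000
    endloop
  endfacet
  facet normal 0.9016 -0.2930 0.3182
    outer loop
      vertex 10.854 2.473 0.000
      vertex 12.000 6.000 0.000
      vertex 6.000 6.000 17.000
    endloop
  endfacet
endsolid part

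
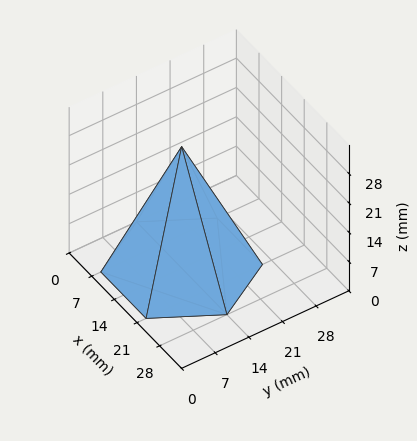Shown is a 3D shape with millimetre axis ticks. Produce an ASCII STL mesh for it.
Reading the render: the shape is a regular 6-sided pyramid, base circumscribed radius ≈ 14 mm, apex at z ≈ 29 mm (dimensions read to the nearest mm from the axis ticks). For the STL, each face is triangulated and given an outward normal.

solid part
  facet normal 0.0000 0.0000 -1.0000
    outer loop
      vertex 7.0 26.1 0.0
      vertex 21.0 26.1 0.0
      vertex 28.0 14.0 0.0
    endloop
  endfacet
  facet normal 0.0000 0.0000 -1.0000
    outer loop
      vertex 0.0 14.0 0.0
      vertex 7.0 26.1 0.0
      vertex 28.0 14.0 0.0
    endloop
  endfacet
  facet normal 0.0000 0.0000 -1.0000
    outer loop
      vertex 7.0 1.9 0.0
      vertex 0.0 14.0 0.0
      vertex 28.0 14.0 0.0
    endloop
  endfacet
  facet normal 0.0000 0.0000 -1.0000
    outer loop
      vertex 21.0 1.9 0.0
      vertex 7.0 1.9 0.0
      vertex 28.0 14.0 0.0
    endloop
  endfacet
  facet normal 0.7987 0.4620 0.3856
    outer loop
      vertex 28.0 14.0 0.0
      vertex 21.0 26.1 0.0
      vertex 14.0 14.0 29.0
    endloop
  endfacet
  facet normal 0.0000 0.9229 0.3851
    outer loop
      vertex 21.0 26.1 0.0
      vertex 7.0 26.1 0.0
      vertex 14.0 14.0 29.0
    endloop
  endfacet
  facet normal -0.7987 0.4620 0.3856
    outer loop
      vertex 7.0 26.1 0.0
      vertex 0.0 14.0 0.0
      vertex 14.0 14.0 29.0
    endloop
  endfacet
  facet normal -0.7987 -0.4620 0.3856
    outer loop
      vertex 0.0 14.0 0.0
      vertex 7.0 1.9 0.0
      vertex 14.0 14.0 29.0
    endloop
  endfacet
  facet normal 0.0000 -0.9229 0.3851
    outer loop
      vertex 7.0 1.9 0.0
      vertex 21.0 1.9 0.0
      vertex 14.0 14.0 29.0
    endloop
  endfacet
  facet normal 0.7987 -0.4620 0.3856
    outer loop
      vertex 21.0 1.9 0.0
      vertex 28.0 14.0 0.0
      vertex 14.0 14.0 29.0
    endloop
  endfacet
endsolid part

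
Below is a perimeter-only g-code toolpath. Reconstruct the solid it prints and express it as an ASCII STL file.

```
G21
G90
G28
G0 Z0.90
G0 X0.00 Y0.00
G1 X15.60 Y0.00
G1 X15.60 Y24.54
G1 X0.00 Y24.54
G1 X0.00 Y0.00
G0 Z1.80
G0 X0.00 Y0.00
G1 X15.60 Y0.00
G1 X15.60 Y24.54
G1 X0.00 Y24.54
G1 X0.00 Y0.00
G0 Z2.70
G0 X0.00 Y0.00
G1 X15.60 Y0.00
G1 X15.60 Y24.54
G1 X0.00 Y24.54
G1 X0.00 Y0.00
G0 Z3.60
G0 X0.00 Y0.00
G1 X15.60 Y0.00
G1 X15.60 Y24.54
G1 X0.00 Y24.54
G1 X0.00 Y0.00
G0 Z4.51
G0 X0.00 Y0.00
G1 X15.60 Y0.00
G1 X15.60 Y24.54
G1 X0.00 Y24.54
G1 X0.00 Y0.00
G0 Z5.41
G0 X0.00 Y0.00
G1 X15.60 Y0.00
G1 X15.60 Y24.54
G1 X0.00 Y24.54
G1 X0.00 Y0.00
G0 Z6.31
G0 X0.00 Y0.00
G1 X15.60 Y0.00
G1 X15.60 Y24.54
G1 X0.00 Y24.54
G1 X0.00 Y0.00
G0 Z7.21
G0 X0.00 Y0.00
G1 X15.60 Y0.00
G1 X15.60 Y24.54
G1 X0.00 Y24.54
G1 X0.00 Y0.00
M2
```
solid part
  facet normal 0.0000 0.0000 -1.0000
    outer loop
      vertex 15.60 24.54 0.00
      vertex 15.60 0.00 0.00
      vertex 0.00 0.00 0.00
    endloop
  endfacet
  facet normal 0.0000 0.0000 -1.0000
    outer loop
      vertex 0.00 24.54 0.00
      vertex 15.60 24.54 0.00
      vertex 0.00 0.00 0.00
    endloop
  endfacet
  facet normal 0.0000 0.0000 1.0000
    outer loop
      vertex 0.00 0.00 7.21
      vertex 15.60 0.00 7.21
      vertex 15.60 24.54 7.21
    endloop
  endfacet
  facet normal 0.0000 0.0000 1.0000
    outer loop
      vertex 0.00 0.00 7.21
      vertex 15.60 24.54 7.21
      vertex 0.00 24.54 7.21
    endloop
  endfacet
  facet normal 0.0000 -1.0000 0.0000
    outer loop
      vertex 0.00 0.00 0.00
      vertex 15.60 0.00 0.00
      vertex 15.60 0.00 7.21
    endloop
  endfacet
  facet normal 0.0000 -1.0000 0.0000
    outer loop
      vertex 0.00 0.00 0.00
      vertex 15.60 0.00 7.21
      vertex 0.00 0.00 7.21
    endloop
  endfacet
  facet normal 0.0000 1.0000 0.0000
    outer loop
      vertex 15.60 24.54 7.21
      vertex 15.60 24.54 0.00
      vertex 0.00 24.54 0.00
    endloop
  endfacet
  facet normal 0.0000 1.0000 0.0000
    outer loop
      vertex 0.00 24.54 7.21
      vertex 15.60 24.54 7.21
      vertex 0.00 24.54 0.00
    endloop
  endfacet
  facet normal -1.0000 0.0000 0.0000
    outer loop
      vertex 0.00 24.54 7.21
      vertex 0.00 24.54 0.00
      vertex 0.00 0.00 0.00
    endloop
  endfacet
  facet normal -1.0000 0.0000 0.0000
    outer loop
      vertex 0.00 0.00 7.21
      vertex 0.00 24.54 7.21
      vertex 0.00 0.00 0.00
    endloop
  endfacet
  facet normal 1.0000 0.0000 0.0000
    outer loop
      vertex 15.60 0.00 0.00
      vertex 15.60 24.54 0.00
      vertex 15.60 24.54 7.21
    endloop
  endfacet
  facet normal 1.0000 0.0000 0.0000
    outer loop
      vertex 15.60 0.00 0.00
      vertex 15.60 24.54 7.21
      vertex 15.60 0.00 7.21
    endloop
  endfacet
endsolid part

The G0 Z moves step by Δz≈0.90 mm. Every layer's G1 loop is the same polygon, so the solid is a straight extrusion of it from z=0 to z≈7.21. Closing with flat bottom and top caps and triangulating gives 12 facets — a rectangular box, roughly 15.6 × 24.5 mm footprint and 7.21 mm tall.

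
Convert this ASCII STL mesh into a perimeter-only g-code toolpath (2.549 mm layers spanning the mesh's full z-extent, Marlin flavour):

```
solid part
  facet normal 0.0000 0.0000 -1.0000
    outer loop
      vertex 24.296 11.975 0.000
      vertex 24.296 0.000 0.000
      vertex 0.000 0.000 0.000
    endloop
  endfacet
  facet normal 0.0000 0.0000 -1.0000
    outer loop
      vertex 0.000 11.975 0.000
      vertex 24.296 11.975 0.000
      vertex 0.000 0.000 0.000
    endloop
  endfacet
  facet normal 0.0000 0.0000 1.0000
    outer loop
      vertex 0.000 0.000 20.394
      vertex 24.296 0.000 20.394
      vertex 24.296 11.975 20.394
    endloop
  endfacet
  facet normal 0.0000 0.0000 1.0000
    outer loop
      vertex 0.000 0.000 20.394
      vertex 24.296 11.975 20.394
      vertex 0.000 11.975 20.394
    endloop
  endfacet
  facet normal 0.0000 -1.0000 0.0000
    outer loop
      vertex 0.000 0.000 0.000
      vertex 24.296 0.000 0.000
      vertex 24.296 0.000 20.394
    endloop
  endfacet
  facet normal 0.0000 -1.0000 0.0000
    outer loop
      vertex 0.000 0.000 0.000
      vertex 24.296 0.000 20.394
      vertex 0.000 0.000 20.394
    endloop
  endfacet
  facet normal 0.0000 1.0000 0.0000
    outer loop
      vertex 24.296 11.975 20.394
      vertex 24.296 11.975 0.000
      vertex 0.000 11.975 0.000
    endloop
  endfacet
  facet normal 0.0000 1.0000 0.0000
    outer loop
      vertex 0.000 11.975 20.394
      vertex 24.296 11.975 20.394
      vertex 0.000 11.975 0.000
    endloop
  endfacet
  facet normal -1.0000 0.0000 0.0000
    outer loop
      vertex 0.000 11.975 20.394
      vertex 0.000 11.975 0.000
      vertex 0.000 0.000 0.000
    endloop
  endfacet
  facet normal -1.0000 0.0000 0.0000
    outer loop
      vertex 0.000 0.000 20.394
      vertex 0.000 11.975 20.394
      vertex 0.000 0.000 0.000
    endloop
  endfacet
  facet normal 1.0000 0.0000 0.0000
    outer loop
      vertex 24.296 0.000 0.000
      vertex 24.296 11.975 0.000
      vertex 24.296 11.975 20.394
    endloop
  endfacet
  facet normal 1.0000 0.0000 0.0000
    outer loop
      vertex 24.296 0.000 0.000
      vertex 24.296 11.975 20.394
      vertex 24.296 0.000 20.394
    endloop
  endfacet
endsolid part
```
; perimeter-only toolpath
G21 ; units = mm
G90 ; absolute positioning
G28 ; home
; layer 1
G0 Z2.549
G0 X0.000 Y0.000
G1 X24.296 Y0.000
G1 X24.296 Y11.975
G1 X0.000 Y11.975
G1 X0.000 Y0.000
; layer 2
G0 Z5.098
G0 X0.000 Y0.000
G1 X24.296 Y0.000
G1 X24.296 Y11.975
G1 X0.000 Y11.975
G1 X0.000 Y0.000
; layer 3
G0 Z7.648
G0 X0.000 Y0.000
G1 X24.296 Y0.000
G1 X24.296 Y11.975
G1 X0.000 Y11.975
G1 X0.000 Y0.000
; layer 4
G0 Z10.197
G0 X0.000 Y0.000
G1 X24.296 Y0.000
G1 X24.296 Y11.975
G1 X0.000 Y11.975
G1 X0.000 Y0.000
; layer 5
G0 Z12.746
G0 X0.000 Y0.000
G1 X24.296 Y0.000
G1 X24.296 Y11.975
G1 X0.000 Y11.975
G1 X0.000 Y0.000
; layer 6
G0 Z15.295
G0 X0.000 Y0.000
G1 X24.296 Y0.000
G1 X24.296 Y11.975
G1 X0.000 Y11.975
G1 X0.000 Y0.000
; layer 7
G0 Z17.845
G0 X0.000 Y0.000
G1 X24.296 Y0.000
G1 X24.296 Y11.975
G1 X0.000 Y11.975
G1 X0.000 Y0.000
; layer 8
G0 Z20.394
G0 X0.000 Y0.000
G1 X24.296 Y0.000
G1 X24.296 Y11.975
G1 X0.000 Y11.975
G1 X0.000 Y0.000
M2 ; end

The solid is a rectangular box, roughly 24.3 × 12 mm footprint and 20.4 mm tall. Slicing at Δz = 2.549 mm — 8 equal slices spanning the solid's height, so layer i sits at z = i·h/8 — gives 8 non-empty perimeters. Each is a 4-segment closed polygon; G0 lifts to the layer z and rapids to the start vertex, then G1 traces the edges.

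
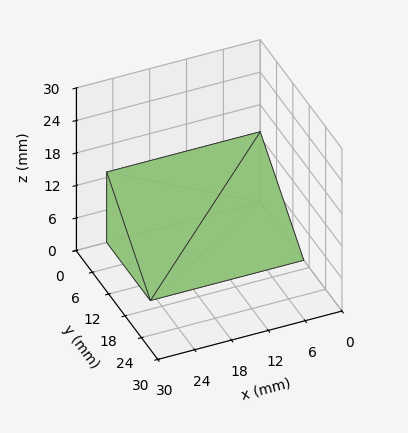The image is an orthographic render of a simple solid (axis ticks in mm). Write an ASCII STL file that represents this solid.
Reading the render: the shape is a wedge (ramp): 25 × 16 mm base, rising to 13 mm along the y=0 edge and sloping linearly to z=0 at y=16 (dimensions read to the nearest mm from the axis ticks). For the STL, each face is triangulated and given an outward normal.

solid part
  facet normal 0.0000 0.0000 -1.0000
    outer loop
      vertex 25.00 16.00 0.00
      vertex 25.00 0.00 0.00
      vertex 0.00 0.00 0.00
    endloop
  endfacet
  facet normal 0.0000 0.0000 -1.0000
    outer loop
      vertex 0.00 16.00 0.00
      vertex 25.00 16.00 0.00
      vertex 0.00 0.00 0.00
    endloop
  endfacet
  facet normal 0.0000 -1.0000 0.0000
    outer loop
      vertex 0.00 0.00 0.00
      vertex 25.00 0.00 0.00
      vertex 25.00 0.00 13.00
    endloop
  endfacet
  facet normal 0.0000 -1.0000 0.0000
    outer loop
      vertex 0.00 0.00 0.00
      vertex 25.00 0.00 13.00
      vertex 0.00 0.00 13.00
    endloop
  endfacet
  facet normal 0.0000 0.6306 0.7761
    outer loop
      vertex 0.00 0.00 13.00
      vertex 25.00 0.00 13.00
      vertex 25.00 16.00 0.00
    endloop
  endfacet
  facet normal 0.0000 0.6306 0.7761
    outer loop
      vertex 0.00 0.00 13.00
      vertex 25.00 16.00 0.00
      vertex 0.00 16.00 0.00
    endloop
  endfacet
  facet normal -1.0000 0.0000 0.0000
    outer loop
      vertex 0.00 0.00 13.00
      vertex 0.00 16.00 0.00
      vertex 0.00 0.00 0.00
    endloop
  endfacet
  facet normal 1.0000 0.0000 0.0000
    outer loop
      vertex 25.00 0.00 0.00
      vertex 25.00 16.00 0.00
      vertex 25.00 0.00 13.00
    endloop
  endfacet
endsolid part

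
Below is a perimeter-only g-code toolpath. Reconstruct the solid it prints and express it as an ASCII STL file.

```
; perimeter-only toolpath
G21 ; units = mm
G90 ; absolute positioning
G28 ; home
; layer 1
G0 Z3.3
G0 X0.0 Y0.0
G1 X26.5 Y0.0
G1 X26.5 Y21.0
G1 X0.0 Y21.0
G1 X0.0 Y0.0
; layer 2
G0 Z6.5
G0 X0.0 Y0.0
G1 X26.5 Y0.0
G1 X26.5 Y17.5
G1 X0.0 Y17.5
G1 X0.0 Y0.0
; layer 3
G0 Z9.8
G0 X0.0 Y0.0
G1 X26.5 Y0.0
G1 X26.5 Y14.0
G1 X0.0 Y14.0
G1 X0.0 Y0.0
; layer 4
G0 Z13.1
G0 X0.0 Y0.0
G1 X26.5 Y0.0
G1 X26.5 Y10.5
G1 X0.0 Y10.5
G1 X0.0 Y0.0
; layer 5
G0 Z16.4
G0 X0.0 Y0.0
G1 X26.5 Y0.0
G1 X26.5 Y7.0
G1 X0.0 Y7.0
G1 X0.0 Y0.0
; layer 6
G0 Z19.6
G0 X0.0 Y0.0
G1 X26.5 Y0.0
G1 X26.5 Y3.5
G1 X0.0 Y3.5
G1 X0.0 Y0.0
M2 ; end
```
solid part
  facet normal 0.0000 0.0000 -1.0000
    outer loop
      vertex 26.5 24.5 0.0
      vertex 26.5 0.0 0.0
      vertex 0.0 0.0 0.0
    endloop
  endfacet
  facet normal 0.0000 0.0000 -1.0000
    outer loop
      vertex 0.0 24.5 0.0
      vertex 26.5 24.5 0.0
      vertex 0.0 0.0 0.0
    endloop
  endfacet
  facet normal 0.0000 -1.0000 0.0000
    outer loop
      vertex 0.0 0.0 0.0
      vertex 26.5 0.0 0.0
      vertex 26.5 0.0 22.9
    endloop
  endfacet
  facet normal 0.0000 -1.0000 0.0000
    outer loop
      vertex 0.0 0.0 0.0
      vertex 26.5 0.0 22.9
      vertex 0.0 0.0 22.9
    endloop
  endfacet
  facet normal 0.0000 0.6828 0.7306
    outer loop
      vertex 0.0 0.0 22.9
      vertex 26.5 0.0 22.9
      vertex 26.5 24.5 0.0
    endloop
  endfacet
  facet normal 0.0000 0.6828 0.7306
    outer loop
      vertex 0.0 0.0 22.9
      vertex 26.5 24.5 0.0
      vertex 0.0 24.5 0.0
    endloop
  endfacet
  facet normal -1.0000 0.0000 0.0000
    outer loop
      vertex 0.0 0.0 22.9
      vertex 0.0 24.5 0.0
      vertex 0.0 0.0 0.0
    endloop
  endfacet
  facet normal 1.0000 0.0000 0.0000
    outer loop
      vertex 26.5 0.0 0.0
      vertex 26.5 24.5 0.0
      vertex 26.5 0.0 22.9
    endloop
  endfacet
endsolid part

The G0 Z moves step by Δz≈3.3 mm. The G1 loops shrink linearly with z, so the solid tapers from its base footprint up to z≈22.9. Closing with a flat bottom cap and the tapered top and triangulating gives 8 facets — a wedge (ramp): 26.5 × 24.5 mm base, rising to 22.9 mm along the y=0 edge and sloping linearly to z=0 at y=24.5.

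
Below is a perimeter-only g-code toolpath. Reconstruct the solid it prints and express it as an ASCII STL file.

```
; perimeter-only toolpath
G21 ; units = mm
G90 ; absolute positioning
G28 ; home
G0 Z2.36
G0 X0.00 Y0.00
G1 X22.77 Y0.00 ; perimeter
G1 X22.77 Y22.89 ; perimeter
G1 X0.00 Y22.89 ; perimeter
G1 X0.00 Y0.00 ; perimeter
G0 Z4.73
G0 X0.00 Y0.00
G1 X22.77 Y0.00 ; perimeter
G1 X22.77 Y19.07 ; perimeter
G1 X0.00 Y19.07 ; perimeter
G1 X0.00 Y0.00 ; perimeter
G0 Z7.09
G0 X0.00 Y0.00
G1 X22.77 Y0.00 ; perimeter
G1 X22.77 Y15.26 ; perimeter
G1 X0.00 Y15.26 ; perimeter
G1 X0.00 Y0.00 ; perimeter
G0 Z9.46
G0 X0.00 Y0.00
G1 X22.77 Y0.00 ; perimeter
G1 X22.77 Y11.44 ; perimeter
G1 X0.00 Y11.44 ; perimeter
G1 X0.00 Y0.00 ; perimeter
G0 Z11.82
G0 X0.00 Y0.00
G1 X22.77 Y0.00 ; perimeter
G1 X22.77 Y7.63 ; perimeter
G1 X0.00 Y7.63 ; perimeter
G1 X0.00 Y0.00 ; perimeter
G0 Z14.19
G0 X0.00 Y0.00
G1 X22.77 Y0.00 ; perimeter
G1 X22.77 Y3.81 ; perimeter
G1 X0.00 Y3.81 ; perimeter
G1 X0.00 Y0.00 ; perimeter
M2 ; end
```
solid part
  facet normal 0.0000 0.0000 -1.0000
    outer loop
      vertex 22.77 26.70 0.00
      vertex 22.77 0.00 0.00
      vertex 0.00 0.00 0.00
    endloop
  endfacet
  facet normal 0.0000 0.0000 -1.0000
    outer loop
      vertex 0.00 26.70 0.00
      vertex 22.77 26.70 0.00
      vertex 0.00 0.00 0.00
    endloop
  endfacet
  facet normal 0.0000 -1.0000 0.0000
    outer loop
      vertex 0.00 0.00 0.00
      vertex 22.77 0.00 0.00
      vertex 22.77 0.00 16.55
    endloop
  endfacet
  facet normal 0.0000 -1.0000 0.0000
    outer loop
      vertex 0.00 0.00 0.00
      vertex 22.77 0.00 16.55
      vertex 0.00 0.00 16.55
    endloop
  endfacet
  facet normal 0.0000 0.5268 0.8500
    outer loop
      vertex 0.00 0.00 16.55
      vertex 22.77 0.00 16.55
      vertex 22.77 26.70 0.00
    endloop
  endfacet
  facet normal 0.0000 0.5268 0.8500
    outer loop
      vertex 0.00 0.00 16.55
      vertex 22.77 26.70 0.00
      vertex 0.00 26.70 0.00
    endloop
  endfacet
  facet normal -1.0000 0.0000 0.0000
    outer loop
      vertex 0.00 0.00 16.55
      vertex 0.00 26.70 0.00
      vertex 0.00 0.00 0.00
    endloop
  endfacet
  facet normal 1.0000 0.0000 0.0000
    outer loop
      vertex 22.77 0.00 0.00
      vertex 22.77 26.70 0.00
      vertex 22.77 0.00 16.55
    endloop
  endfacet
endsolid part

The G0 Z moves step by Δz≈2.36 mm. The G1 loops shrink linearly with z, so the solid tapers from its base footprint up to z≈16.6. Closing with a flat bottom cap and the tapered top and triangulating gives 8 facets — a wedge (ramp): 22.8 × 26.7 mm base, rising to 16.6 mm along the y=0 edge and sloping linearly to z=0 at y=26.7.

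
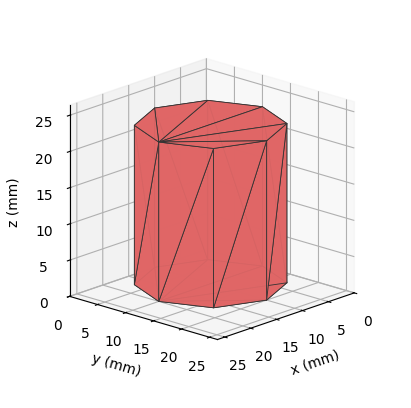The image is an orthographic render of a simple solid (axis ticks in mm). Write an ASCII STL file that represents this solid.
Reading the render: the shape is a regular 8-sided prism (a cylinder approximated with 8 flat sides), circumscribed radius ≈ 10 mm, height ≈ 22 mm (dimensions read to the nearest mm from the axis ticks). For the STL, each face is triangulated and given an outward normal.

solid part
  facet normal 0.0000 0.0000 -1.0000
    outer loop
      vertex 10.000 20.000 0.000
      vertex 17.071 17.071 0.000
      vertex 20.000 10.000 0.000
    endloop
  endfacet
  facet normal 0.0000 0.0000 -1.0000
    outer loop
      vertex 2.929 17.071 0.000
      vertex 10.000 20.000 0.000
      vertex 20.000 10.000 0.000
    endloop
  endfacet
  facet normal 0.0000 0.0000 -1.0000
    outer loop
      vertex 0.000 10.000 0.000
      vertex 2.929 17.071 0.000
      vertex 20.000 10.000 0.000
    endloop
  endfacet
  facet normal 0.0000 0.0000 -1.0000
    outer loop
      vertex 2.929 2.929 0.000
      vertex 0.000 10.000 0.000
      vertex 20.000 10.000 0.000
    endloop
  endfacet
  facet normal 0.0000 0.0000 -1.0000
    outer loop
      vertex 10.000 0.000 0.000
      vertex 2.929 2.929 0.000
      vertex 20.000 10.000 0.000
    endloop
  endfacet
  facet normal 0.0000 0.0000 -1.0000
    outer loop
      vertex 17.071 2.929 0.000
      vertex 10.000 0.000 0.000
      vertex 20.000 10.000 0.000
    endloop
  endfacet
  facet normal 0.0000 0.0000 1.0000
    outer loop
      vertex 20.000 10.000 22.000
      vertex 17.071 17.071 22.000
      vertex 10.000 20.000 22.000
    endloop
  endfacet
  facet normal 0.0000 0.0000 1.0000
    outer loop
      vertex 20.000 10.000 22.000
      vertex 10.000 20.000 22.000
      vertex 2.929 17.071 22.000
    endloop
  endfacet
  facet normal 0.0000 0.0000 1.0000
    outer loop
      vertex 20.000 10.000 22.000
      vertex 2.929 17.071 22.000
      vertex 0.000 10.000 22.000
    endloop
  endfacet
  facet normal 0.0000 0.0000 1.0000
    outer loop
      vertex 20.000 10.000 22.000
      vertex 0.000 10.000 22.000
      vertex 2.929 2.929 22.000
    endloop
  endfacet
  facet normal 0.0000 0.0000 1.0000
    outer loop
      vertex 20.000 10.000 22.000
      vertex 2.929 2.929 22.000
      vertex 10.000 0.000 22.000
    endloop
  endfacet
  facet normal 0.0000 0.0000 1.0000
    outer loop
      vertex 20.000 10.000 22.000
      vertex 10.000 0.000 22.000
      vertex 17.071 2.929 22.000
    endloop
  endfacet
  facet normal 0.9239 0.3827 0.0000
    outer loop
      vertex 20.000 10.000 0.000
      vertex 17.071 17.071 0.000
      vertex 17.071 17.071 22.000
    endloop
  endfacet
  facet normal 0.9239 0.3827 0.0000
    outer loop
      vertex 20.000 10.000 0.000
      vertex 17.071 17.071 22.000
      vertex 20.000 10.000 22.000
    endloop
  endfacet
  facet normal 0.3827 0.9239 0.0000
    outer loop
      vertex 17.071 17.071 0.000
      vertex 10.000 20.000 0.000
      vertex 10.000 20.000 22.000
    endloop
  endfacet
  facet normal 0.3827 0.9239 0.0000
    outer loop
      vertex 17.071 17.071 0.000
      vertex 10.000 20.000 22.000
      vertex 17.071 17.071 22.000
    endloop
  endfacet
  facet normal -0.3827 0.9239 0.0000
    outer loop
      vertex 10.000 20.000 0.000
      vertex 2.929 17.071 0.000
      vertex 2.929 17.071 22.000
    endloop
  endfacet
  facet normal -0.3827 0.9239 0.0000
    outer loop
      vertex 10.000 20.000 0.000
      vertex 2.929 17.071 22.000
      vertex 10.000 20.000 22.000
    endloop
  endfacet
  facet normal -0.9239 0.3827 0.0000
    outer loop
      vertex 2.929 17.071 0.000
      vertex 0.000 10.000 0.000
      vertex 0.000 10.000 22.000
    endloop
  endfacet
  facet normal -0.9239 0.3827 0.0000
    outer loop
      vertex 2.929 17.071 0.000
      vertex 0.000 10.000 22.000
      vertex 2.929 17.071 22.000
    endloop
  endfacet
  facet normal -0.9239 -0.3827 0.0000
    outer loop
      vertex 0.000 10.000 0.000
      vertex 2.929 2.929 0.000
      vertex 2.929 2.929 22.000
    endloop
  endfacet
  facet normal -0.9239 -0.3827 0.0000
    outer loop
      vertex 0.000 10.000 0.000
      vertex 2.929 2.929 22.000
      vertex 0.000 10.000 22.000
    endloop
  endfacet
  facet normal -0.3827 -0.9239 0.0000
    outer loop
      vertex 2.929 2.929 0.000
      vertex 10.000 0.000 0.000
      vertex 10.000 0.000 22.000
    endloop
  endfacet
  facet normal -0.3827 -0.9239 0.0000
    outer loop
      vertex 2.929 2.929 0.000
      vertex 10.000 0.000 22.000
      vertex 2.929 2.929 22.000
    endloop
  endfacet
  facet normal 0.3827 -0.9239 0.0000
    outer loop
      vertex 10.000 0.000 0.000
      vertex 17.071 2.929 0.000
      vertex 17.071 2.929 22.000
    endloop
  endfacet
  facet normal 0.3827 -0.9239 0.0000
    outer loop
      vertex 10.000 0.000 0.000
      vertex 17.071 2.929 22.000
      vertex 10.000 0.000 22.000
    endloop
  endfacet
  facet normal 0.9239 -0.3827 0.0000
    outer loop
      vertex 17.071 2.929 0.000
      vertex 20.000 10.000 0.000
      vertex 20.000 10.000 22.000
    endloop
  endfacet
  facet normal 0.9239 -0.3827 0.0000
    outer loop
      vertex 17.071 2.929 0.000
      vertex 20.000 10.000 22.000
      vertex 17.071 2.929 22.000
    endloop
  endfacet
endsolid part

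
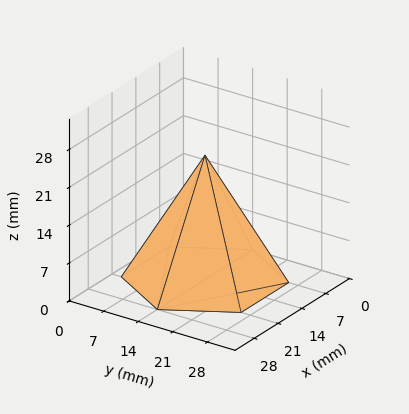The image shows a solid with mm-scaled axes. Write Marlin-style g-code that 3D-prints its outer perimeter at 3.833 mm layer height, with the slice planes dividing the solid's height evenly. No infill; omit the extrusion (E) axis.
Reading the render: the shape is a regular 6-sided pyramid, base circumscribed radius ≈ 14 mm, apex at z ≈ 23 mm (dimensions read to the nearest mm from the axis ticks). For the g-code, the solid's height is divided into equal slices at the stated Δz and each level perimeter traced with G1 moves after a G0 lift.

; perimeter-only toolpath
G21 ; units = mm
G90 ; absolute positioning
G28 ; home
; layer 1
G0 Z3.833
G0 X25.667 Y14.000
G1 X19.833 Y24.103
G1 X8.167 Y24.103
G1 X2.333 Y14.000
G1 X8.167 Y3.897
G1 X19.833 Y3.897
G1 X25.667 Y14.000
; layer 2
G0 Z7.667
G0 X23.333 Y14.000
G1 X18.667 Y22.083
G1 X9.333 Y22.083
G1 X4.667 Y14.000
G1 X9.333 Y5.917
G1 X18.667 Y5.917
G1 X23.333 Y14.000
; layer 3
G0 Z11.500
G0 X21.000 Y14.000
G1 X17.500 Y20.062
G1 X10.500 Y20.062
G1 X7.000 Y14.000
G1 X10.500 Y7.938
G1 X17.500 Y7.938
G1 X21.000 Y14.000
; layer 4
G0 Z15.333
G0 X18.667 Y14.000
G1 X16.333 Y18.041
G1 X11.667 Y18.041
G1 X9.333 Y14.000
G1 X11.667 Y9.959
G1 X16.333 Y9.959
G1 X18.667 Y14.000
; layer 5
G0 Z19.167
G0 X16.333 Y14.000
G1 X15.167 Y16.021
G1 X12.833 Y16.021
G1 X11.667 Y14.000
G1 X12.833 Y11.979
G1 X15.167 Y11.979
G1 X16.333 Y14.000
M2 ; end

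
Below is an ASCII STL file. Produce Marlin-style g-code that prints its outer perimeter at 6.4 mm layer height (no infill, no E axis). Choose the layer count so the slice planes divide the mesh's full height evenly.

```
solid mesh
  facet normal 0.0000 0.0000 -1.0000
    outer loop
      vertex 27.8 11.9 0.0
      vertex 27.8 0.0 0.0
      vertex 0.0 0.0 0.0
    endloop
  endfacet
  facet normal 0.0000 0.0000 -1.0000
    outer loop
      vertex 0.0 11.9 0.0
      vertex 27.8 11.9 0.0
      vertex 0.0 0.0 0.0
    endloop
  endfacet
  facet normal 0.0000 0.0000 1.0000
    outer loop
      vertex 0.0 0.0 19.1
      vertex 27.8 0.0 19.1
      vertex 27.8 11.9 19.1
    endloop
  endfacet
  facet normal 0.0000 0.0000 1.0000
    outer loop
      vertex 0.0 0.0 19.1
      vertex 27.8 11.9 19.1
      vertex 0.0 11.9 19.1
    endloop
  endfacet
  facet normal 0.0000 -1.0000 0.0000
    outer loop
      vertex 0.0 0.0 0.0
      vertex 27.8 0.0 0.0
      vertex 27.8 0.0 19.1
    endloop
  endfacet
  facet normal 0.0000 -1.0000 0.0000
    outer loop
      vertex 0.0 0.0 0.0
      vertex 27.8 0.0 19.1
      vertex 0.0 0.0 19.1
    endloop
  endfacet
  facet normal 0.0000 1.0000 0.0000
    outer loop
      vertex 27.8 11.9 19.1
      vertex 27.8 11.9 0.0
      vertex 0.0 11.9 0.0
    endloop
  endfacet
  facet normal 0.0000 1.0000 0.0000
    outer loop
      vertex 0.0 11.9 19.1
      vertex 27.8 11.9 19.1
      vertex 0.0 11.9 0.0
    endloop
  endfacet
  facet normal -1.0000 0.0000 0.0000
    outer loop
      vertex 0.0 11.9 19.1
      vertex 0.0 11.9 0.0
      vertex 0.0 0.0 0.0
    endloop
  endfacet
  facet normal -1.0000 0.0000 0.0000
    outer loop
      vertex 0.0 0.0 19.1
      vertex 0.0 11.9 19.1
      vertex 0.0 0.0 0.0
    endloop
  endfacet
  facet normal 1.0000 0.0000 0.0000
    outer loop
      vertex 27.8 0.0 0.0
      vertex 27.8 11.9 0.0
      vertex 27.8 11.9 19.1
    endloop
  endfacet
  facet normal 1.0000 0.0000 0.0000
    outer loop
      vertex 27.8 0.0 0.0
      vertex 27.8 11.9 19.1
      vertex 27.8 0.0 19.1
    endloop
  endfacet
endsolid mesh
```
; perimeter-only toolpath
G21 ; units = mm
G90 ; absolute positioning
G28 ; home
; layer 1
G0 Z6.4
G0 X0.0 Y0.0
G1 X27.8 Y0.0
G1 X27.8 Y11.9
G1 X0.0 Y11.9
G1 X0.0 Y0.0
; layer 2
G0 Z12.7
G0 X0.0 Y0.0
G1 X27.8 Y0.0
G1 X27.8 Y11.9
G1 X0.0 Y11.9
G1 X0.0 Y0.0
; layer 3
G0 Z19.1
G0 X0.0 Y0.0
G1 X27.8 Y0.0
G1 X27.8 Y11.9
G1 X0.0 Y11.9
G1 X0.0 Y0.0
M2 ; end

The solid is a rectangular box, roughly 27.8 × 11.9 mm footprint and 19.1 mm tall. Slicing at Δz = 6.4 mm — 3 equal slices spanning the solid's height, so layer i sits at z = i·h/3 — gives 3 non-empty perimeters. Each is a 4-segment closed polygon; G0 lifts to the layer z and rapids to the start vertex, then G1 traces the edges.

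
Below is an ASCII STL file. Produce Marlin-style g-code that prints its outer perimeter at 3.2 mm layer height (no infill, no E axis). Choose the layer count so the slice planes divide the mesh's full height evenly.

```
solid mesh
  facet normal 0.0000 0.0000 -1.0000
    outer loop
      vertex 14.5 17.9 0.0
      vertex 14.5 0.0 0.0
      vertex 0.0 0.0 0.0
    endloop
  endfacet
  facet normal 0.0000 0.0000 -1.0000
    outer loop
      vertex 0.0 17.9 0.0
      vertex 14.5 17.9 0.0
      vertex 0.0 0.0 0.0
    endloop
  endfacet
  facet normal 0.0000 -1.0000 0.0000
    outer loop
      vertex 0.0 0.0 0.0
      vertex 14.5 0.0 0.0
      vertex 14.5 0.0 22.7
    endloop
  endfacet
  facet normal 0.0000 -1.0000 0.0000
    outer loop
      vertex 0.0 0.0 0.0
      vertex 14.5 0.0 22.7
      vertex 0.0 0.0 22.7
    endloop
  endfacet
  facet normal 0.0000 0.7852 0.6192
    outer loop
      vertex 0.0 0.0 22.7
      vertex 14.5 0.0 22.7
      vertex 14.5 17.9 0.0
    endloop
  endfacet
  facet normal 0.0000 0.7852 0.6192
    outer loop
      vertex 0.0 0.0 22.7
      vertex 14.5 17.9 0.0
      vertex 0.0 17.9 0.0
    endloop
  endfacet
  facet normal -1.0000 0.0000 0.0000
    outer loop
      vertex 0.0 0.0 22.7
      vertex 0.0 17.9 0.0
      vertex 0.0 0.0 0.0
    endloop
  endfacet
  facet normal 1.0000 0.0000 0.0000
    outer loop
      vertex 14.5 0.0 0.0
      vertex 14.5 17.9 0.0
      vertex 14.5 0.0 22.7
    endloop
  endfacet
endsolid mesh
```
; perimeter-only toolpath
G21 ; units = mm
G90 ; absolute positioning
G28 ; home
; layer 1
G0 Z3.2
G0 X0.0 Y0.0
G1 X14.5 Y0.0
G1 X14.5 Y15.3
G1 X0.0 Y15.3
G1 X0.0 Y0.0
; layer 2
G0 Z6.5
G0 X0.0 Y0.0
G1 X14.5 Y0.0
G1 X14.5 Y12.8
G1 X0.0 Y12.8
G1 X0.0 Y0.0
; layer 3
G0 Z9.7
G0 X0.0 Y0.0
G1 X14.5 Y0.0
G1 X14.5 Y10.2
G1 X0.0 Y10.2
G1 X0.0 Y0.0
; layer 4
G0 Z13.0
G0 X0.0 Y0.0
G1 X14.5 Y0.0
G1 X14.5 Y7.7
G1 X0.0 Y7.7
G1 X0.0 Y0.0
; layer 5
G0 Z16.2
G0 X0.0 Y0.0
G1 X14.5 Y0.0
G1 X14.5 Y5.1
G1 X0.0 Y5.1
G1 X0.0 Y0.0
; layer 6
G0 Z19.5
G0 X0.0 Y0.0
G1 X14.5 Y0.0
G1 X14.5 Y2.6
G1 X0.0 Y2.6
G1 X0.0 Y0.0
M2 ; end

The solid is a wedge (ramp): 14.5 × 17.9 mm base, rising to 22.7 mm along the y=0 edge and sloping linearly to z=0 at y=17.9. Slicing at Δz = 3.2 mm — 7 equal slices spanning the solid's height, so layer i sits at z = i·h/7 — gives 6 non-empty perimeters. Each is a 4-segment closed polygon; G0 lifts to the layer z and rapids to the start vertex, then G1 traces the edges. The cross-section shrinks linearly with z (the slice at the apex is degenerate and omitted).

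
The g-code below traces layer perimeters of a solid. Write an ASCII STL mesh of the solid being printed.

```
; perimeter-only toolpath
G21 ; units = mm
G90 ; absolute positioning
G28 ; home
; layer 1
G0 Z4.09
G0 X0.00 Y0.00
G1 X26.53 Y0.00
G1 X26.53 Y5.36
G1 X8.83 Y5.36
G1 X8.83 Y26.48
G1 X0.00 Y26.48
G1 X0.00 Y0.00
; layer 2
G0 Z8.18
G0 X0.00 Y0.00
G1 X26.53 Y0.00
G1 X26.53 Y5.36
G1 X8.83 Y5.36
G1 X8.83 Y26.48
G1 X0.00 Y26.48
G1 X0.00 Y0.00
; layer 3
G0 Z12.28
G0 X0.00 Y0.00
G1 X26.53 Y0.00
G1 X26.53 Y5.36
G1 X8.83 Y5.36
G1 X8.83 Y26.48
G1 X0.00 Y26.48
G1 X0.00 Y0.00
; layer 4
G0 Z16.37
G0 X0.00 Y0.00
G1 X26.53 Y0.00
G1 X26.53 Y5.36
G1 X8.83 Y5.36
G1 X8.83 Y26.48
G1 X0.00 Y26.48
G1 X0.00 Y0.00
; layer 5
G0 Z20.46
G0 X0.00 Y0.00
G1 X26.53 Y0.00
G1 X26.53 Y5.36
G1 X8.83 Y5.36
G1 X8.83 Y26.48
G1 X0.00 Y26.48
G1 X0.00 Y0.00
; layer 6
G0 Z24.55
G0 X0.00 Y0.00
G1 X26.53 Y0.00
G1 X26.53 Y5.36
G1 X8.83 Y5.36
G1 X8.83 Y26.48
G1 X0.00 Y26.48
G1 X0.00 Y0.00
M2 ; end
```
solid part
  facet normal 0.0000 0.0000 -1.0000
    outer loop
      vertex 26.53 5.36 0.00
      vertex 26.53 0.00 0.00
      vertex 0.00 0.00 0.00
    endloop
  endfacet
  facet normal 0.0000 0.0000 -1.0000
    outer loop
      vertex 8.83 5.36 0.00
      vertex 26.53 5.36 0.00
      vertex 0.00 0.00 0.00
    endloop
  endfacet
  facet normal 0.0000 0.0000 -1.0000
    outer loop
      vertex 8.83 26.48 0.00
      vertex 8.83 5.36 0.00
      vertex 0.00 0.00 0.00
    endloop
  endfacet
  facet normal 0.0000 0.0000 -1.0000
    outer loop
      vertex 0.00 26.48 0.00
      vertex 8.83 26.48 0.00
      vertex 0.00 0.00 0.00
    endloop
  endfacet
  facet normal 0.0000 0.0000 1.0000
    outer loop
      vertex 0.00 0.00 24.55
      vertex 26.53 0.00 24.55
      vertex 26.53 5.36 24.55
    endloop
  endfacet
  facet normal 0.0000 0.0000 1.0000
    outer loop
      vertex 0.00 0.00 24.55
      vertex 26.53 5.36 24.55
      vertex 8.83 5.36 24.55
    endloop
  endfacet
  facet normal 0.0000 0.0000 1.0000
    outer loop
      vertex 0.00 0.00 24.55
      vertex 8.83 5.36 24.55
      vertex 8.83 26.48 24.55
    endloop
  endfacet
  facet normal 0.0000 0.0000 1.0000
    outer loop
      vertex 0.00 0.00 24.55
      vertex 8.83 26.48 24.55
      vertex 0.00 26.48 24.55
    endloop
  endfacet
  facet normal 0.0000 -1.0000 0.0000
    outer loop
      vertex 0.00 0.00 0.00
      vertex 26.53 0.00 0.00
      vertex 26.53 0.00 24.55
    endloop
  endfacet
  facet normal 0.0000 -1.0000 0.0000
    outer loop
      vertex 0.00 0.00 0.00
      vertex 26.53 0.00 24.55
      vertex 0.00 0.00 24.55
    endloop
  endfacet
  facet normal 1.0000 0.0000 0.0000
    outer loop
      vertex 26.53 0.00 0.00
      vertex 26.53 5.36 0.00
      vertex 26.53 5.36 24.55
    endloop
  endfacet
  facet normal 1.0000 0.0000 0.0000
    outer loop
      vertex 26.53 0.00 0.00
      vertex 26.53 5.36 24.55
      vertex 26.53 0.00 24.55
    endloop
  endfacet
  facet normal 0.0000 1.0000 0.0000
    outer loop
      vertex 26.53 5.36 0.00
      vertex 8.83 5.36 0.00
      vertex 8.83 5.36 24.55
    endloop
  endfacet
  facet normal 0.0000 1.0000 0.0000
    outer loop
      vertex 26.53 5.36 0.00
      vertex 8.83 5.36 24.55
      vertex 26.53 5.36 24.55
    endloop
  endfacet
  facet normal 1.0000 0.0000 0.0000
    outer loop
      vertex 8.83 5.36 0.00
      vertex 8.83 26.48 0.00
      vertex 8.83 26.48 24.55
    endloop
  endfacet
  facet normal 1.0000 0.0000 0.0000
    outer loop
      vertex 8.83 5.36 0.00
      vertex 8.83 26.48 24.55
      vertex 8.83 5.36 24.55
    endloop
  endfacet
  facet normal 0.0000 1.0000 0.0000
    outer loop
      vertex 8.83 26.48 0.00
      vertex 0.00 26.48 0.00
      vertex 0.00 26.48 24.55
    endloop
  endfacet
  facet normal 0.0000 1.0000 0.0000
    outer loop
      vertex 8.83 26.48 0.00
      vertex 0.00 26.48 24.55
      vertex 8.83 26.48 24.55
    endloop
  endfacet
  facet normal -1.0000 0.0000 0.0000
    outer loop
      vertex 0.00 26.48 0.00
      vertex 0.00 0.00 0.00
      vertex 0.00 0.00 24.55
    endloop
  endfacet
  facet normal -1.0000 0.0000 0.0000
    outer loop
      vertex 0.00 26.48 0.00
      vertex 0.00 0.00 24.55
      vertex 0.00 26.48 24.55
    endloop
  endfacet
endsolid part

The G0 Z moves step by Δz≈4.09 mm. Every layer's G1 loop is the same polygon, so the solid is a straight extrusion of it from z=0 to z≈24.6. Closing with flat bottom and top caps and triangulating gives 20 facets — an L-shaped prism: outer 26.5 × 26.5 mm, arm thicknesses ≈ 5.36 mm (horizontal) and 8.83 mm (vertical), extruded 24.6 mm in z.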